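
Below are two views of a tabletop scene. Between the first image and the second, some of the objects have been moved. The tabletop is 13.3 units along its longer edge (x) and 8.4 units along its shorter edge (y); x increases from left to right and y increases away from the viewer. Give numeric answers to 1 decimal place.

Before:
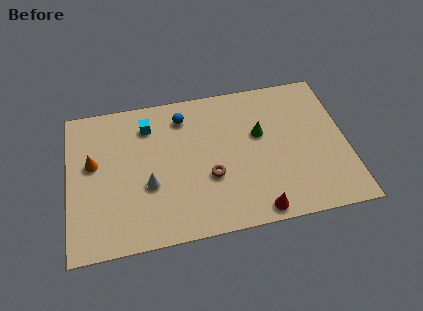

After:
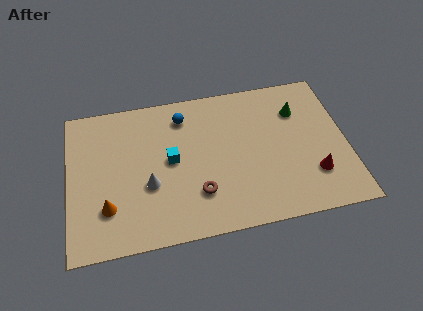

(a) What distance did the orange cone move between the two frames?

2.7

From (1.2, 4.9) to (1.8, 2.3), the orange cone covered √(0.6² + 2.6²) ≈ 2.7 units.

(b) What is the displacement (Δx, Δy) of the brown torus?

(-0.6, -0.8)

From the two frames, the brown torus sits at roughly (6.7, 3.1) before and (6.1, 2.3) after.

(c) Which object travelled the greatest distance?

the red cone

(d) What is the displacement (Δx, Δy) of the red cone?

(2.8, 1.5)

The red cone started near (8.8, 0.8) and ended near (11.6, 2.3).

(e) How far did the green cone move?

2.1

The green cone was near (9.2, 5.1) before and (11.1, 6.1) after, so it travelled √(1.9² + 1.0²) ≈ 2.1 units.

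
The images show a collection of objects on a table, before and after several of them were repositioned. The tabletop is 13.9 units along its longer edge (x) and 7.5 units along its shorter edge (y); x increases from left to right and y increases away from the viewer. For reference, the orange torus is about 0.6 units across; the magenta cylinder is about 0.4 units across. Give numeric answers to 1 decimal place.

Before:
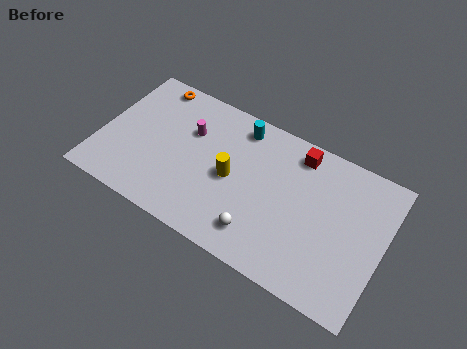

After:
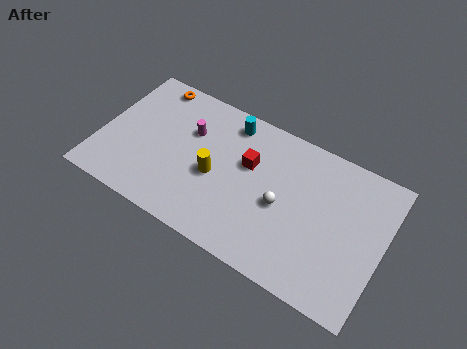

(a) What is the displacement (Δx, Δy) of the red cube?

(-2.2, -1.7)

The red cube started near (9.4, 6.4) and ended near (7.2, 4.7).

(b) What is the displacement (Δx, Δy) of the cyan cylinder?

(-0.5, 0.0)

The cyan cylinder started near (6.5, 6.4) and ended near (6.0, 6.4).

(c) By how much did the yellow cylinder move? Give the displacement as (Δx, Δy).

(-0.8, -0.3)

The yellow cylinder was at about (6.5, 3.6) and moved to about (5.7, 3.3).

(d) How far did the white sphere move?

2.1

The white sphere moved from about (8.2, 1.5) to (9.0, 3.4), a distance of √(0.8² + 1.9²) ≈ 2.1.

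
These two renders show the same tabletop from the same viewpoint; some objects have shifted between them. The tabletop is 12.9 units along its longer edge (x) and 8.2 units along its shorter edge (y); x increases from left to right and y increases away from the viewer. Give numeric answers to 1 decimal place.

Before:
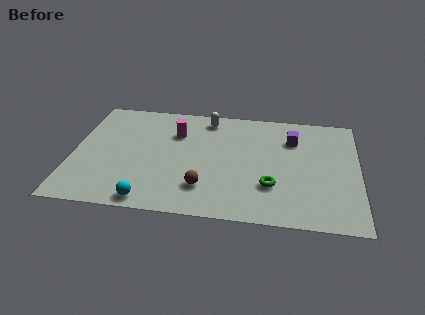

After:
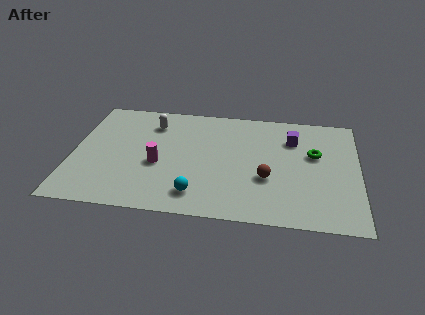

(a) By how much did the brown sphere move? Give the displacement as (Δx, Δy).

(2.8, 1.0)

The brown sphere started near (6.0, 2.0) and ended near (8.8, 3.0).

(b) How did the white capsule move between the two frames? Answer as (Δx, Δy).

(-2.5, -0.7)

From the two frames, the white capsule sits at roughly (6.0, 7.1) before and (3.5, 6.4) after.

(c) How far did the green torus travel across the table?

3.1

The green torus moved from about (9.0, 2.5) to (10.9, 5.0), a distance of √(1.9² + 2.5²) ≈ 3.1.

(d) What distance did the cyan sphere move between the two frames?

2.2

The cyan sphere was near (3.6, 0.8) before and (5.7, 1.5) after, so it travelled √(2.1² + 0.7²) ≈ 2.2 units.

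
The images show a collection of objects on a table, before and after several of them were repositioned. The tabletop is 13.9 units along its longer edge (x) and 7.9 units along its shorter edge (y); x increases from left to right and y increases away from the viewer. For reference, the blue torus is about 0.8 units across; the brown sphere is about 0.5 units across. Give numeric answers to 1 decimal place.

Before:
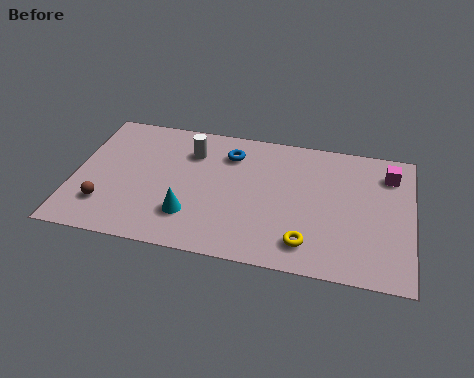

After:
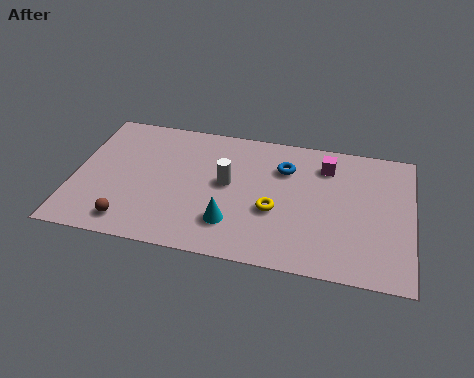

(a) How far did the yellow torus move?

2.1

From (9.7, 1.5) to (8.3, 3.1), the yellow torus covered √(1.4² + 1.6²) ≈ 2.1 units.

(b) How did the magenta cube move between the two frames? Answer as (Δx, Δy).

(-2.6, 0.0)

From the two frames, the magenta cube sits at roughly (12.9, 6.2) before and (10.3, 6.2) after.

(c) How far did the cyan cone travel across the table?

1.7

From (4.9, 2.1) to (6.6, 2.0), the cyan cone covered √(1.7² + 0.1²) ≈ 1.7 units.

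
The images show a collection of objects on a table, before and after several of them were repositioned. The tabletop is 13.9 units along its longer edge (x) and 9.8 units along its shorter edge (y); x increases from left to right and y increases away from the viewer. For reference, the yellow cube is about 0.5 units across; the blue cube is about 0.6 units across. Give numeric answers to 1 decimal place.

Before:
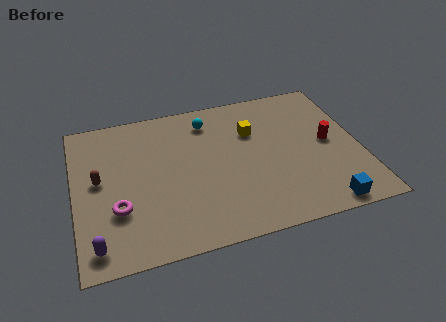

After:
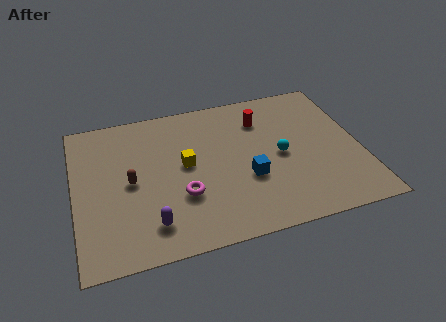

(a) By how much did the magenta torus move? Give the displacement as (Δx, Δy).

(3.1, 0.1)

The magenta torus was at about (2.0, 3.2) and moved to about (5.1, 3.3).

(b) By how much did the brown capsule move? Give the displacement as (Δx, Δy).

(1.5, -0.5)

The brown capsule started near (1.2, 5.3) and ended near (2.7, 4.8).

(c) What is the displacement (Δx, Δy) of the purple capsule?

(2.6, 0.6)

The purple capsule started near (0.9, 1.3) and ended near (3.5, 1.9).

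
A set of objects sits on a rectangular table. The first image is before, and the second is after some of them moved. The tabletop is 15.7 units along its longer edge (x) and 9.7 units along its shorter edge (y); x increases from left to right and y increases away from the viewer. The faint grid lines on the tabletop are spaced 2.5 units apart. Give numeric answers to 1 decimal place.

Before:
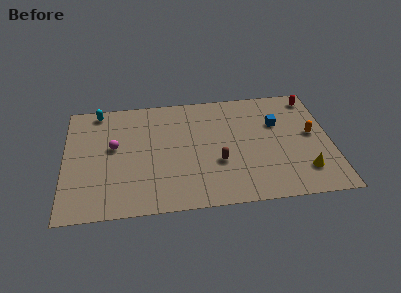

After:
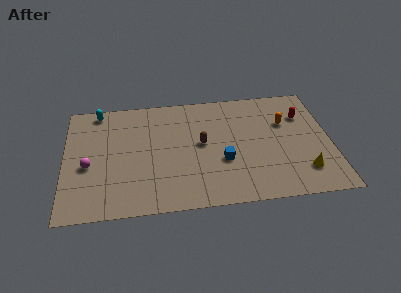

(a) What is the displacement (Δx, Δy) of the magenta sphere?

(-1.5, -1.4)

The magenta sphere was at about (2.9, 5.5) and moved to about (1.4, 4.1).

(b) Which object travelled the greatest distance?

the blue cube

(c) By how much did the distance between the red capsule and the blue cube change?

+2.9

The distance was about 3.0 in the first image and 5.9 in the second, so they moved 2.9 units further apart.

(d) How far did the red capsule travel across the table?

1.6

From (14.8, 8.4) to (14.2, 6.9), the red capsule covered √(0.6² + 1.5²) ≈ 1.6 units.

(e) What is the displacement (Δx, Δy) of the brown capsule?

(-0.9, 1.7)

The brown capsule was at about (9.0, 3.5) and moved to about (8.1, 5.2).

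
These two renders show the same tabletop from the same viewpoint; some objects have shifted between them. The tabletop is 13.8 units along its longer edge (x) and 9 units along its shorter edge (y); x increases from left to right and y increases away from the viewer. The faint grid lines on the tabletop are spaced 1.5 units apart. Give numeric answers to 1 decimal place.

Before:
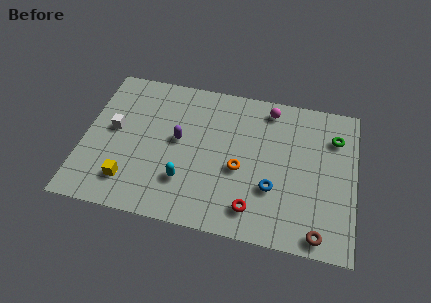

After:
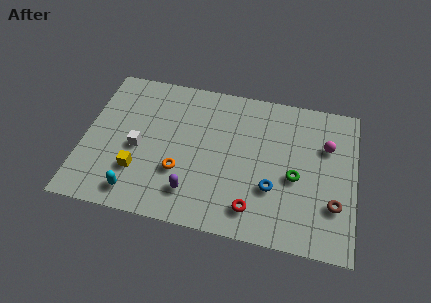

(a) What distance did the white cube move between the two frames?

1.6

The white cube moved from about (1.5, 4.9) to (2.8, 4.0), a distance of √(1.3² + 0.9²) ≈ 1.6.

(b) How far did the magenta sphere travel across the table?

3.4

The magenta sphere moved from about (9.3, 7.8) to (12.3, 6.1), a distance of √(3.0² + 1.7²) ≈ 3.4.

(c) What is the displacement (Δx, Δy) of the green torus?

(-1.9, -2.8)

The green torus started near (12.7, 6.7) and ended near (10.8, 3.9).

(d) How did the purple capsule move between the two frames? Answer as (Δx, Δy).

(0.9, -3.0)

The purple capsule was at about (4.8, 4.9) and moved to about (5.7, 1.9).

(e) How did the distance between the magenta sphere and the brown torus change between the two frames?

-4.0

They were about 7.4 units apart before and 3.4 after — 4.0 units closer together.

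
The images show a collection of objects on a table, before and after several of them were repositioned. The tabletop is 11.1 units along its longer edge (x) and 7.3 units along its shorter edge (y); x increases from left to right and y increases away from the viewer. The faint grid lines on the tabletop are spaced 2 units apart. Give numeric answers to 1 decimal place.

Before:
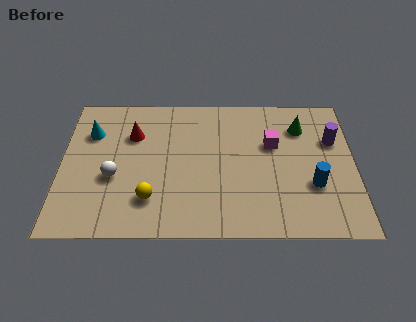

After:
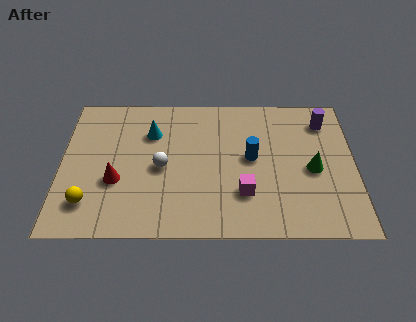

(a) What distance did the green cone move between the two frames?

2.2

The green cone was near (9.1, 5.5) before and (9.5, 3.3) after, so it travelled √(0.4² + 2.2²) ≈ 2.2 units.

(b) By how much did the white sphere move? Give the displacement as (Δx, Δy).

(1.8, 0.5)

From the two frames, the white sphere sits at roughly (2.0, 2.9) before and (3.8, 3.4) after.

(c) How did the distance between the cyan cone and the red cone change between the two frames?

+1.2

They were about 1.6 units apart before and 2.8 after — 1.2 units further apart.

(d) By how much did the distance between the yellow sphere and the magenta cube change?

+0.4

The distance was about 5.4 in the first image and 5.8 in the second, so they moved 0.4 units further apart.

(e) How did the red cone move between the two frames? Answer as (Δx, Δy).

(-0.6, -2.4)

From the two frames, the red cone sits at roughly (2.7, 5.1) before and (2.1, 2.7) after.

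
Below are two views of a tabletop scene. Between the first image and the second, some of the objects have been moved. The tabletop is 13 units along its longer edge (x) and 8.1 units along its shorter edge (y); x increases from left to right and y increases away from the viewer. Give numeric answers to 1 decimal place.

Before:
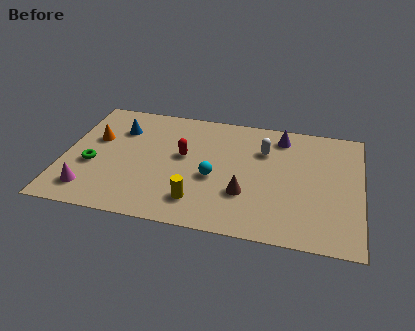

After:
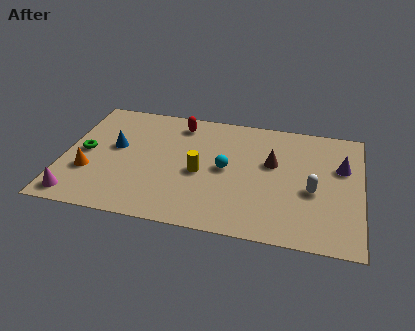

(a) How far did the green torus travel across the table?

0.9

The green torus moved from about (1.3, 3.2) to (0.9, 4.0), a distance of √(0.4² + 0.8²) ≈ 0.9.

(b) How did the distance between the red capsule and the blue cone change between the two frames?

+0.3

The distance was about 3.2 in the first image and 3.5 in the second, so they moved 0.3 units further apart.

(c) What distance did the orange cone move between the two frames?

2.3

The orange cone was near (1.3, 5.0) before and (1.2, 2.7) after, so it travelled √(0.1² + 2.3²) ≈ 2.3 units.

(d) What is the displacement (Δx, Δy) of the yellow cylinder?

(0.0, 1.9)

From the two frames, the yellow cylinder sits at roughly (6.0, 1.7) before and (6.0, 3.6) after.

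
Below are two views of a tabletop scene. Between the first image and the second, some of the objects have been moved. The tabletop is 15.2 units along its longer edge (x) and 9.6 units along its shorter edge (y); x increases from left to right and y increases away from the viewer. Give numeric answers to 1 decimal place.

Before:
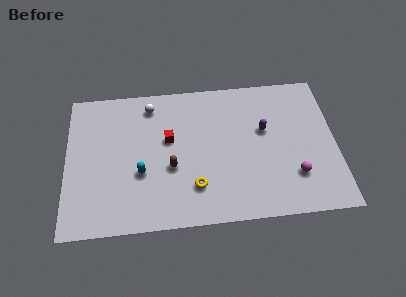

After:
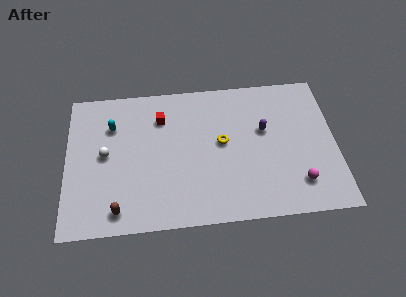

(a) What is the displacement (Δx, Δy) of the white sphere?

(-2.6, -3.1)

The white sphere was at about (4.8, 8.1) and moved to about (2.2, 5.0).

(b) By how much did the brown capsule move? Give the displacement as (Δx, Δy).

(-3.0, -2.5)

The brown capsule was at about (5.9, 3.8) and moved to about (2.9, 1.3).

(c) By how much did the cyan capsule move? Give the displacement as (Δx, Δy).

(-1.6, 3.3)

From the two frames, the cyan capsule sits at roughly (4.2, 3.6) before and (2.6, 6.9) after.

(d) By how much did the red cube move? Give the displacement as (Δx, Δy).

(-0.4, 1.5)

The red cube started near (5.8, 5.7) and ended near (5.4, 7.2).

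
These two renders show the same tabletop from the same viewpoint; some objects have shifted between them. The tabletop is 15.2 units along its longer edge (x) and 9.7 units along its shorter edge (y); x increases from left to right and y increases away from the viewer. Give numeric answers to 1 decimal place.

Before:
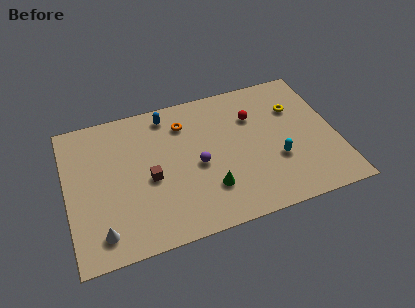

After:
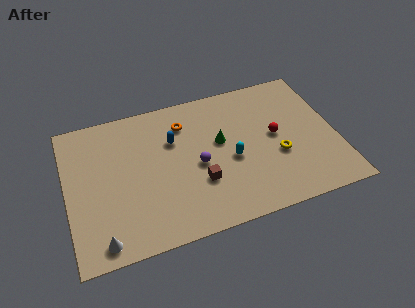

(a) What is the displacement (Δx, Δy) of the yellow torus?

(-1.3, -3.0)

From the two frames, the yellow torus sits at roughly (13.1, 6.7) before and (11.8, 3.7) after.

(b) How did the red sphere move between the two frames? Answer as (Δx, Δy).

(1.1, -1.7)

The red sphere was at about (10.7, 6.8) and moved to about (11.8, 5.1).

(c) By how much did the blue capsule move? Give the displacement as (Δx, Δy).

(0.2, -1.9)

The blue capsule started near (5.9, 8.4) and ended near (6.1, 6.5).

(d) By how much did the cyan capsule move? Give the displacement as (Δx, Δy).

(-2.5, 0.8)

From the two frames, the cyan capsule sits at roughly (11.7, 3.4) before and (9.2, 4.2) after.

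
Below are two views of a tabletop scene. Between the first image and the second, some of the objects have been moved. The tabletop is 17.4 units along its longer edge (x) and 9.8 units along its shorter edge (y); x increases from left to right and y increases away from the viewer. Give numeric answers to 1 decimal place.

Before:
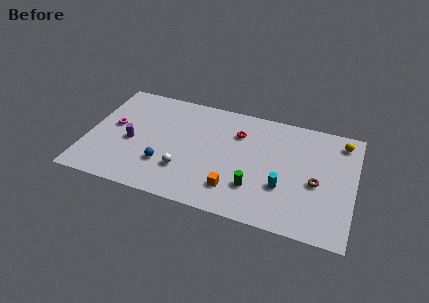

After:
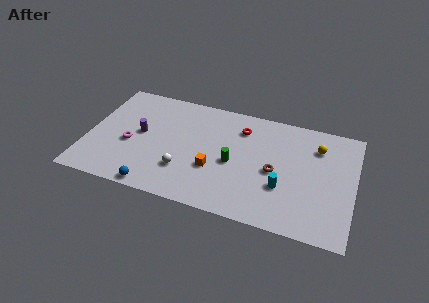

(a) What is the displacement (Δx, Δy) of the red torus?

(0.2, 0.5)

The red torus started near (9.7, 7.1) and ended near (9.9, 7.6).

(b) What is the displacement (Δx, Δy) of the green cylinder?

(-1.5, 1.7)

From the two frames, the green cylinder sits at roughly (11.1, 2.7) before and (9.6, 4.4) after.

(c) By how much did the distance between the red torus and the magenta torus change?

-0.4

They were about 8.3 units apart before and 7.9 after — 0.4 units closer together.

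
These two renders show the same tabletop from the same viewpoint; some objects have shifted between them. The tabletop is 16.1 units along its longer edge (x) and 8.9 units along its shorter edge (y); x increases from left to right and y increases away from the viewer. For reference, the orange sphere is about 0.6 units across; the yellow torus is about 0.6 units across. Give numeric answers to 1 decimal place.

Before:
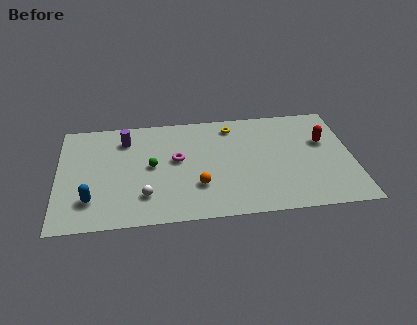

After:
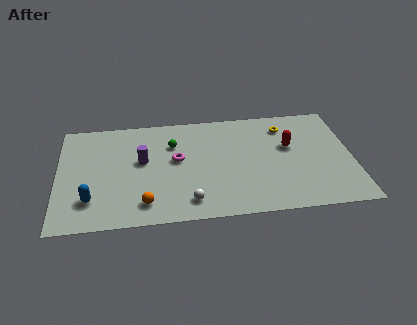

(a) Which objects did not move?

the magenta torus and the blue capsule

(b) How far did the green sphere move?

2.1

The green sphere moved from about (5.1, 4.6) to (6.3, 6.3), a distance of √(1.2² + 1.7²) ≈ 2.1.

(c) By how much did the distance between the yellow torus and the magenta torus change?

+2.4

The distance was about 4.0 in the first image and 6.4 in the second, so they moved 2.4 units further apart.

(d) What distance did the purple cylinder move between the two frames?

2.1

The purple cylinder moved from about (3.7, 7.0) to (4.6, 5.1), a distance of √(0.9² + 1.9²) ≈ 2.1.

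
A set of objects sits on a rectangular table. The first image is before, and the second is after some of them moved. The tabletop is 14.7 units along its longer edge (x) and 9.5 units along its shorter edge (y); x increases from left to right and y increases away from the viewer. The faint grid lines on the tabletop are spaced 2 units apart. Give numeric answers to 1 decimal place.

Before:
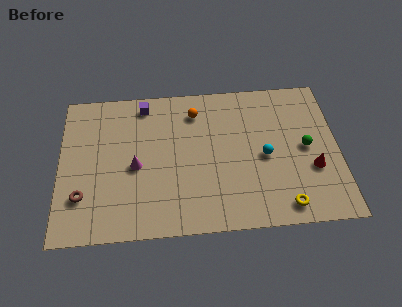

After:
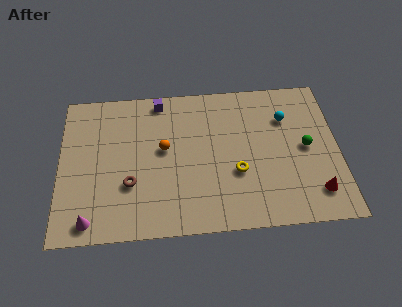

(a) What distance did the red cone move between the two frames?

1.5

The red cone moved from about (13.3, 3.4) to (13.4, 1.9), a distance of √(0.1² + 1.5²) ≈ 1.5.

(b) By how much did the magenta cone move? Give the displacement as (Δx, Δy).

(-2.4, -3.2)

The magenta cone started near (4.0, 4.3) and ended near (1.6, 1.1).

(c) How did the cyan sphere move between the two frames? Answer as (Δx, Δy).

(1.2, 2.4)

The cyan sphere was at about (10.8, 4.4) and moved to about (12.0, 6.8).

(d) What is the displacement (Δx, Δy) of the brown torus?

(2.5, 0.6)

The brown torus was at about (1.2, 2.6) and moved to about (3.7, 3.2).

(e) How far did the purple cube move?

0.8

The purple cube was near (4.5, 8.3) before and (5.3, 8.5) after, so it travelled √(0.8² + 0.2²) ≈ 0.8 units.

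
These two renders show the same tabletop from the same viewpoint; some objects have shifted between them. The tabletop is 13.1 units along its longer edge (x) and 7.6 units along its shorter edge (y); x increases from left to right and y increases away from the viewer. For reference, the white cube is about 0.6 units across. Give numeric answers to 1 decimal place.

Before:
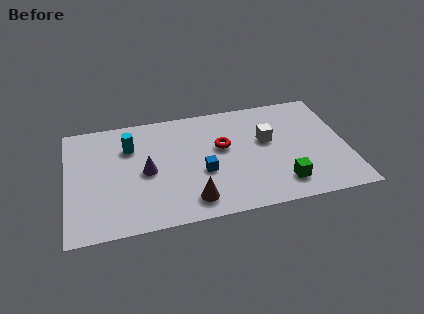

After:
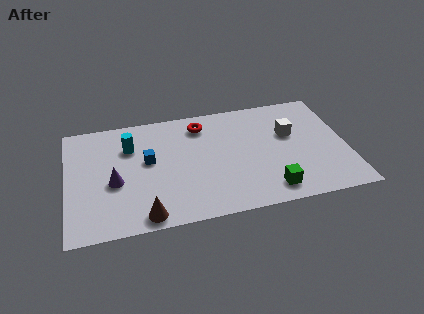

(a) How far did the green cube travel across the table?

0.7

From (9.9, 1.5) to (9.3, 1.2), the green cube covered √(0.6² + 0.3²) ≈ 0.7 units.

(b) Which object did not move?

the cyan cylinder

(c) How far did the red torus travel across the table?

1.9

The red torus was near (7.3, 4.5) before and (6.4, 6.2) after, so it travelled √(0.9² + 1.7²) ≈ 1.9 units.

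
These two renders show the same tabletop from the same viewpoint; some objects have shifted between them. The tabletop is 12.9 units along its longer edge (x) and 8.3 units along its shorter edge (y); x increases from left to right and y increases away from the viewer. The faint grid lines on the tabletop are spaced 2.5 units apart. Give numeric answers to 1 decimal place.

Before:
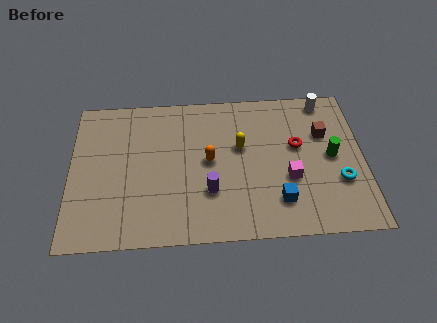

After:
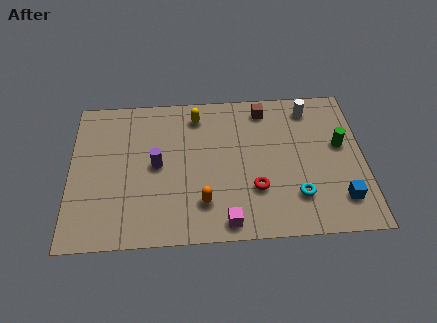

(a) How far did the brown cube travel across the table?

3.1

The brown cube moved from about (11.2, 5.5) to (8.6, 7.1), a distance of √(2.6² + 1.6²) ≈ 3.1.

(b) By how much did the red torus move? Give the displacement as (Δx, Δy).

(-1.9, -2.3)

From the two frames, the red torus sits at roughly (10.0, 4.9) before and (8.1, 2.6) after.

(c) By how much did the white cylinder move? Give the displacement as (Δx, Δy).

(-0.7, -0.4)

From the two frames, the white cylinder sits at roughly (11.3, 7.4) before and (10.6, 7.0) after.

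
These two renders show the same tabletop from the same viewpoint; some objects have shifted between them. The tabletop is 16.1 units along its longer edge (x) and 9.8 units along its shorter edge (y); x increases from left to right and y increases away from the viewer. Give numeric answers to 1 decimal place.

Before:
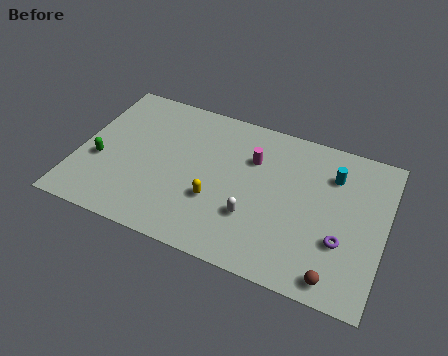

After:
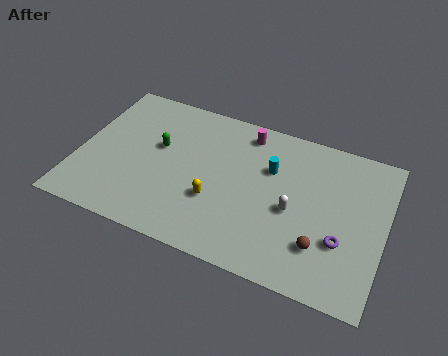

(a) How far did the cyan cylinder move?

3.3

The cyan cylinder moved from about (13.2, 7.3) to (10.0, 6.5), a distance of √(3.2² + 0.8²) ≈ 3.3.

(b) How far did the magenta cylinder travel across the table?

1.7

The magenta cylinder moved from about (9.0, 6.8) to (8.5, 8.4), a distance of √(0.5² + 1.6²) ≈ 1.7.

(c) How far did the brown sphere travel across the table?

1.7

From (13.9, 1.1) to (13.0, 2.6), the brown sphere covered √(0.9² + 1.5²) ≈ 1.7 units.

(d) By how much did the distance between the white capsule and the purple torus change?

-1.8

They were about 4.6 units apart before and 2.8 after — 1.8 units closer together.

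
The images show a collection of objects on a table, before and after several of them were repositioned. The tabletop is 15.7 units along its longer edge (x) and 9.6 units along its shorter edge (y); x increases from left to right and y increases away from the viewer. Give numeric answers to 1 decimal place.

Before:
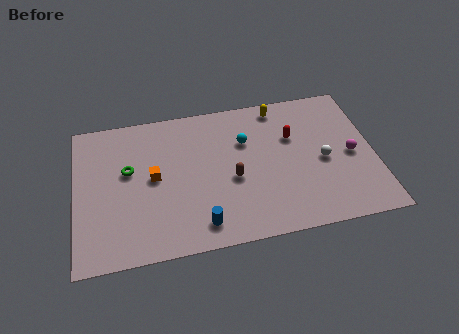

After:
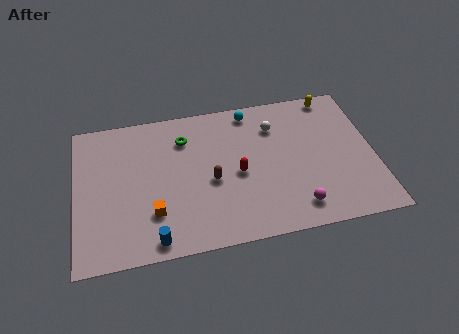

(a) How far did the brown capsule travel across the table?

1.1

The brown capsule was near (8.2, 4.1) before and (7.1, 4.2) after, so it travelled √(1.1² + 0.1²) ≈ 1.1 units.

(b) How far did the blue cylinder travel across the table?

2.5

The blue cylinder moved from about (6.4, 1.5) to (4.0, 1.0), a distance of √(2.4² + 0.5²) ≈ 2.5.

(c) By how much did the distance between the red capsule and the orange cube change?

-2.7

They were about 7.5 units apart before and 4.8 after — 2.7 units closer together.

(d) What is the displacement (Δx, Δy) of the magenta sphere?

(-3.1, -2.9)

The magenta sphere started near (14.5, 4.5) and ended near (11.4, 1.6).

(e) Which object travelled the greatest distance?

the magenta sphere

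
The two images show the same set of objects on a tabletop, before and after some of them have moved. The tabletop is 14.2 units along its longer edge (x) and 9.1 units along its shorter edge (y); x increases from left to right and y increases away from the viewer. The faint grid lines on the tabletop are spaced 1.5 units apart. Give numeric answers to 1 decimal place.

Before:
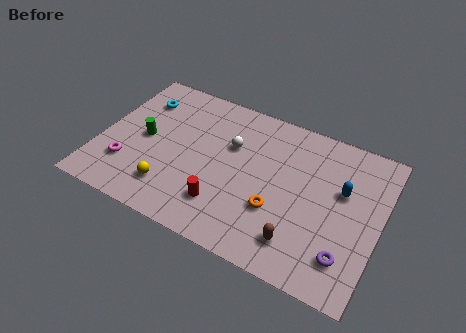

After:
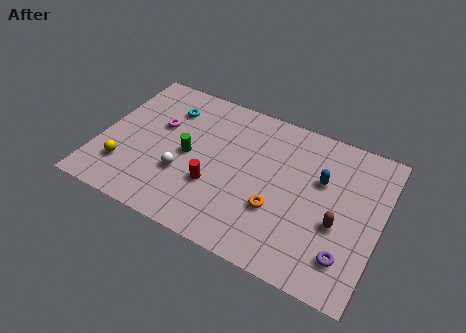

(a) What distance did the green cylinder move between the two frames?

2.3

The green cylinder was near (2.2, 4.5) before and (4.5, 4.4) after, so it travelled √(2.3² + 0.1²) ≈ 2.3 units.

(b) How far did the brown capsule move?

2.5

The brown capsule was near (10.5, 1.8) before and (12.2, 3.6) after, so it travelled √(1.7² + 1.8²) ≈ 2.5 units.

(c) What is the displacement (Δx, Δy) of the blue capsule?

(-1.1, 0.2)

The blue capsule started near (12.2, 5.6) and ended near (11.1, 5.8).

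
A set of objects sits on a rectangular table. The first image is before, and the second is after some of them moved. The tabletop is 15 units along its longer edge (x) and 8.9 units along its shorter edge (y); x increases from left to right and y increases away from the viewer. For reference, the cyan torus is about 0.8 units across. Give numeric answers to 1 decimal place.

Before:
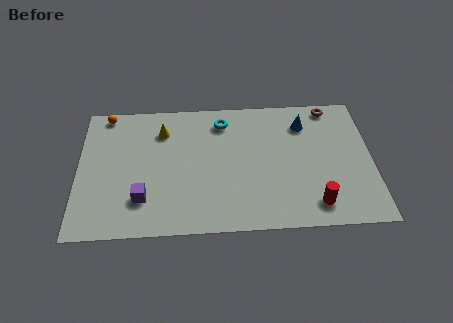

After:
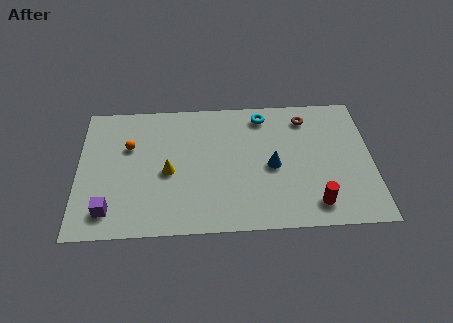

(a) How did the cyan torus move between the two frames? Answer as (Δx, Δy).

(2.1, 0.3)

The cyan torus started near (7.4, 7.3) and ended near (9.5, 7.6).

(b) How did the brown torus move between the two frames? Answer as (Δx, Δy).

(-1.3, -0.7)

From the two frames, the brown torus sits at roughly (13.0, 8.0) before and (11.7, 7.3) after.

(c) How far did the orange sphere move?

2.6

From (1.4, 8.1) to (2.6, 5.8), the orange sphere covered √(1.2² + 2.3²) ≈ 2.6 units.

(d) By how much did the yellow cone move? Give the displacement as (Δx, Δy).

(0.3, -2.8)

The yellow cone was at about (4.3, 6.8) and moved to about (4.6, 4.0).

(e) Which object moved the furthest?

the blue cone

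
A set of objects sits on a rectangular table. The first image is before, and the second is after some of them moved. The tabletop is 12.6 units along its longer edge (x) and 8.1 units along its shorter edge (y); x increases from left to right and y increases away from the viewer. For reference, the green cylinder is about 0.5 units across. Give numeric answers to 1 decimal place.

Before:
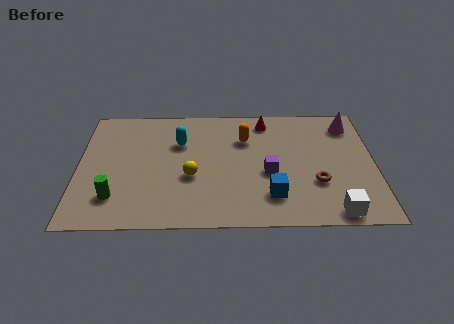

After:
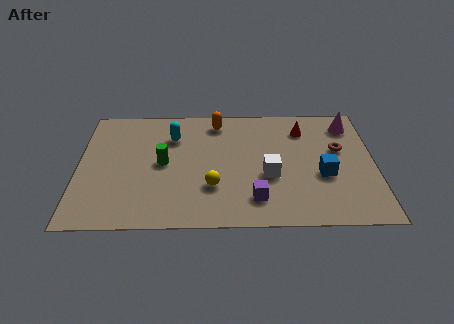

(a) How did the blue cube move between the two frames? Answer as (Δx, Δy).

(2.2, 1.3)

From the two frames, the blue cube sits at roughly (8.2, 1.9) before and (10.4, 3.2) after.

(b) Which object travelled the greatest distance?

the white cube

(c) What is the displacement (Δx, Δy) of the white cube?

(-2.7, 2.4)

The white cube started near (10.8, 0.8) and ended near (8.1, 3.2).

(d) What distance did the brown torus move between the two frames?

2.4

The brown torus was near (10.1, 2.7) before and (11.1, 4.9) after, so it travelled √(1.0² + 2.2²) ≈ 2.4 units.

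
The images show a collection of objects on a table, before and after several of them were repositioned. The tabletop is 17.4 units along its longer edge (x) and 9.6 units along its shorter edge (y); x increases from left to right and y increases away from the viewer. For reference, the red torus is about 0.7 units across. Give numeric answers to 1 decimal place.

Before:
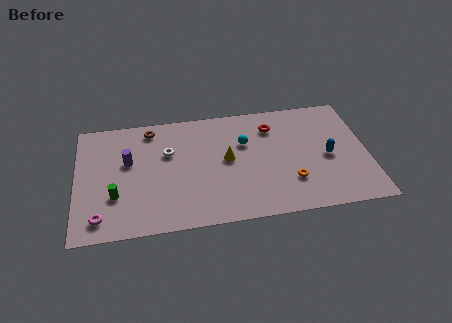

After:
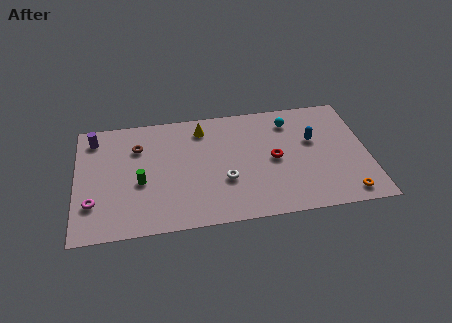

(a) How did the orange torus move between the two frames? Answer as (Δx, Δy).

(3.2, -1.5)

From the two frames, the orange torus sits at roughly (12.7, 2.7) before and (15.9, 1.2) after.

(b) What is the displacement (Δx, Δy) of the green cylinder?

(1.5, 0.9)

From the two frames, the green cylinder sits at roughly (2.3, 3.1) before and (3.8, 4.0) after.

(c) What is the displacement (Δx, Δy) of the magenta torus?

(-0.4, 1.2)

The magenta torus started near (1.4, 1.5) and ended near (1.0, 2.7).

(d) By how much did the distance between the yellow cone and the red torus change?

+1.7

Before: roughly 3.6 units apart; after: 5.3. That's 1.7 units further apart.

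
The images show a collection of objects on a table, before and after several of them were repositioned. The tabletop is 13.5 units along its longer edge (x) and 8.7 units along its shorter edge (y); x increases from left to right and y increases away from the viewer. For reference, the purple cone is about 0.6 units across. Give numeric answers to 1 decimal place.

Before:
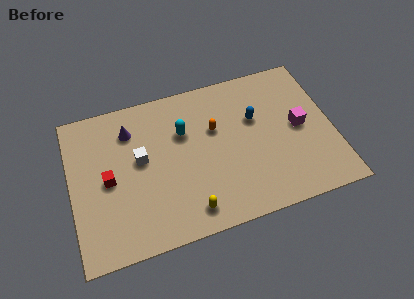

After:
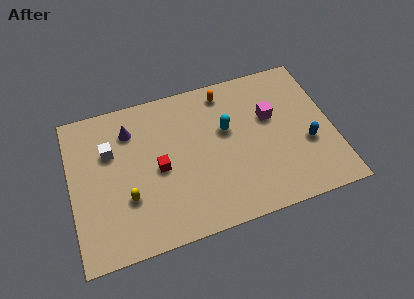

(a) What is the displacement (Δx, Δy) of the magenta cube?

(-1.4, 1.0)

The magenta cube was at about (11.8, 4.4) and moved to about (10.4, 5.4).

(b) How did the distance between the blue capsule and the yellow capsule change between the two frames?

+3.6

Before: roughly 5.7 units apart; after: 9.3. That's 3.6 units further apart.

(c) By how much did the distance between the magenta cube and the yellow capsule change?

+1.2

They were about 6.8 units apart before and 8.0 after — 1.2 units further apart.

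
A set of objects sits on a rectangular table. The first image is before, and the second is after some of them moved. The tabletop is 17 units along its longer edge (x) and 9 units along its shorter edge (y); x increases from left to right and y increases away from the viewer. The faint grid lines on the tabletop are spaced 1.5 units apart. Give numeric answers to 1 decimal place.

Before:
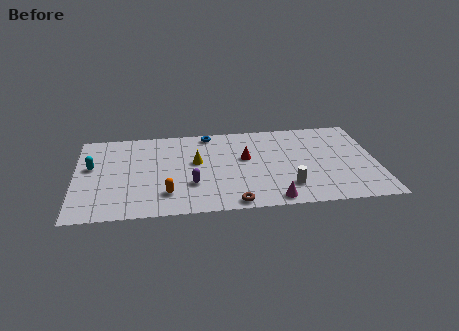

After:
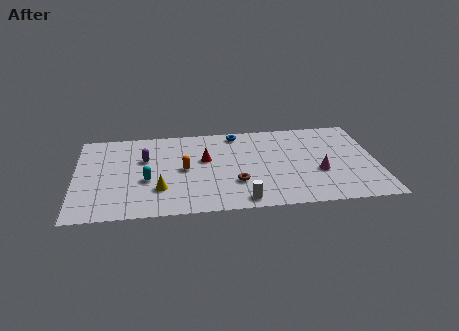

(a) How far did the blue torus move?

1.6

From (7.6, 8.1) to (9.2, 8.0), the blue torus covered √(1.6² + 0.1²) ≈ 1.6 units.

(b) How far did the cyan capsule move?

3.5

The cyan capsule was near (0.9, 5.3) before and (4.0, 3.6) after, so it travelled √(3.1² + 1.7²) ≈ 3.5 units.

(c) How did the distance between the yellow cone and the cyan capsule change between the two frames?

-4.7

They were about 5.9 units apart before and 1.2 after — 4.7 units closer together.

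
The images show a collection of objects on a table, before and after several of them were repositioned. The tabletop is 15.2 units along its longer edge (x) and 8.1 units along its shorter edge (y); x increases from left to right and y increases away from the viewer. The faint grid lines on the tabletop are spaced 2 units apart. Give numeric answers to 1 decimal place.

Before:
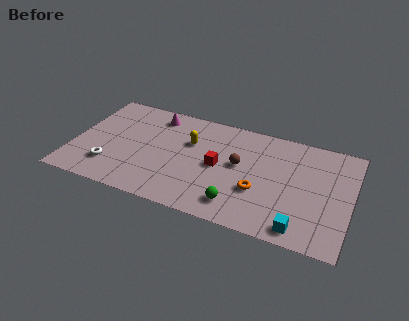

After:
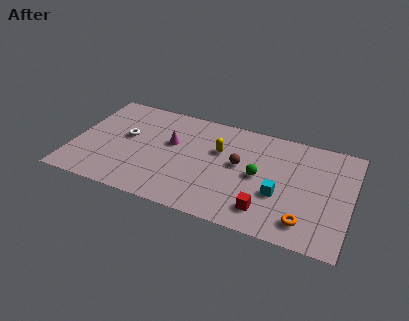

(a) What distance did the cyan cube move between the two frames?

2.4

The cyan cube was near (12.7, 1.0) before and (11.4, 3.0) after, so it travelled √(1.3² + 2.0²) ≈ 2.4 units.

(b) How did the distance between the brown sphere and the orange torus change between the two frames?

+2.8

They were about 2.0 units apart before and 4.8 after — 2.8 units further apart.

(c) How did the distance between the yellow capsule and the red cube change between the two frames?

+2.5

They were about 2.1 units apart before and 4.6 after — 2.5 units further apart.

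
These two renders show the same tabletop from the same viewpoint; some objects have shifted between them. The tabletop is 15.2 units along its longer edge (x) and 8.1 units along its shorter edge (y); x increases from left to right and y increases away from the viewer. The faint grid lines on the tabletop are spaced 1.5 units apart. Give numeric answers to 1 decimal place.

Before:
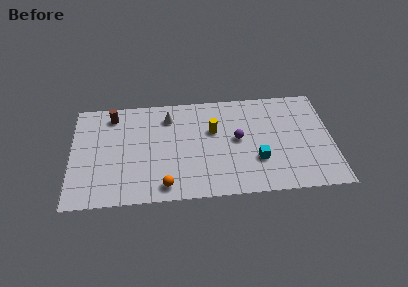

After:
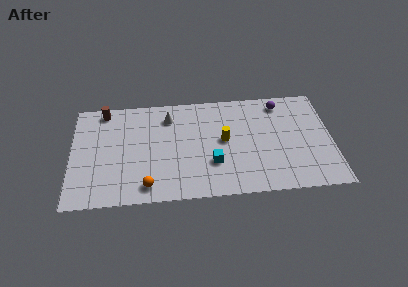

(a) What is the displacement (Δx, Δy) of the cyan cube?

(-2.6, 0.0)

The cyan cube was at about (10.8, 2.6) and moved to about (8.2, 2.6).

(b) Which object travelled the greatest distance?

the purple sphere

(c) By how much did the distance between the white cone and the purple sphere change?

+2.1

Before: roughly 4.5 units apart; after: 6.6. That's 2.1 units further apart.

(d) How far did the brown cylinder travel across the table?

0.6

From (2.4, 6.8) to (1.9, 7.2), the brown cylinder covered √(0.5² + 0.4²) ≈ 0.6 units.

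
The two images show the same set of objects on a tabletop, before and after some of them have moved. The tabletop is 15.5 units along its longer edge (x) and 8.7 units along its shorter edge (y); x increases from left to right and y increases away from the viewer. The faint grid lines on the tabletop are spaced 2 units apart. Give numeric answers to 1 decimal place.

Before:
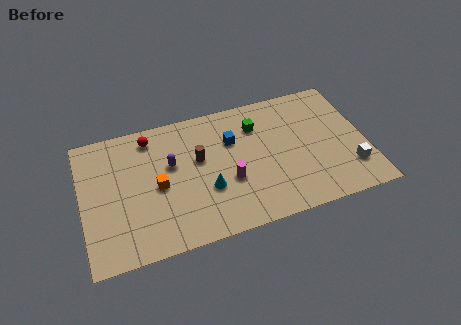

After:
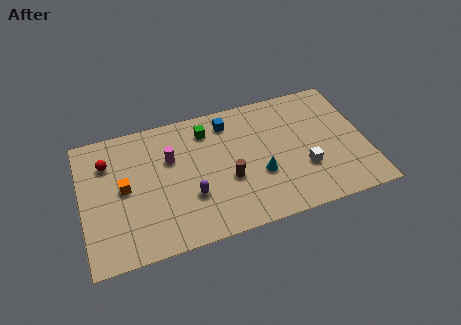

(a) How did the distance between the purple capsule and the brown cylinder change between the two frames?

+0.7

Before: roughly 1.5 units apart; after: 2.2. That's 0.7 units further apart.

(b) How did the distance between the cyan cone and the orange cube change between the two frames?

+4.6

Before: roughly 2.8 units apart; after: 7.4. That's 4.6 units further apart.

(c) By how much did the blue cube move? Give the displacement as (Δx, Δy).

(-0.1, 1.3)

From the two frames, the blue cube sits at roughly (8.3, 5.9) before and (8.2, 7.2) after.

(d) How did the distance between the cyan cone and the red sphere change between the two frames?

+3.6

The distance was about 5.1 in the first image and 8.7 in the second, so they moved 3.6 units further apart.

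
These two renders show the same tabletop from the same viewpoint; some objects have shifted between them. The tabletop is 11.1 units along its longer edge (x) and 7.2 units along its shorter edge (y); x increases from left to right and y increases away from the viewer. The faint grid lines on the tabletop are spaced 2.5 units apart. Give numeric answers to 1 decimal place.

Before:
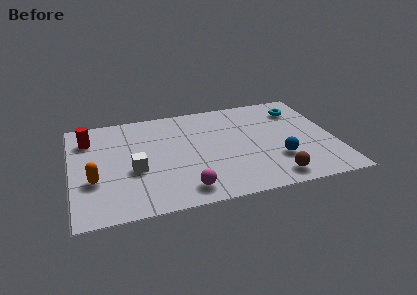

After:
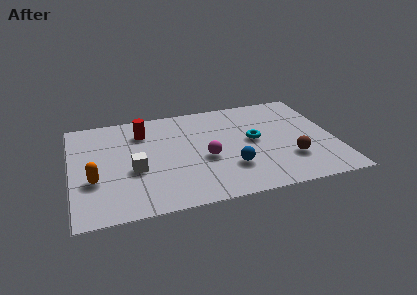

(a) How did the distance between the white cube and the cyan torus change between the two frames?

-2.5

They were about 7.7 units apart before and 5.2 after — 2.5 units closer together.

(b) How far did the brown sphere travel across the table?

1.4

From (8.3, 1.0) to (9.1, 2.1), the brown sphere covered √(0.8² + 1.1²) ≈ 1.4 units.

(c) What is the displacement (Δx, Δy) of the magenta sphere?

(1.0, 1.9)

The magenta sphere started near (4.6, 1.1) and ended near (5.6, 3.0).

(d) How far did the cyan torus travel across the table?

2.8

The cyan torus moved from about (9.8, 5.6) to (7.7, 3.8), a distance of √(2.1² + 1.8²) ≈ 2.8.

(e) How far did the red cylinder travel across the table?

2.3

From (0.8, 5.5) to (3.1, 5.5), the red cylinder covered √(2.3² + 0.0²) ≈ 2.3 units.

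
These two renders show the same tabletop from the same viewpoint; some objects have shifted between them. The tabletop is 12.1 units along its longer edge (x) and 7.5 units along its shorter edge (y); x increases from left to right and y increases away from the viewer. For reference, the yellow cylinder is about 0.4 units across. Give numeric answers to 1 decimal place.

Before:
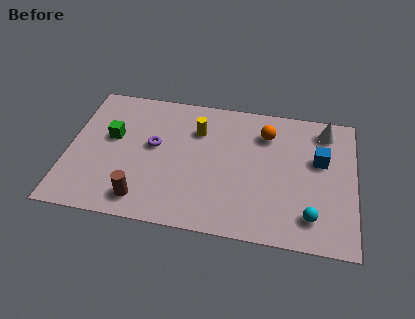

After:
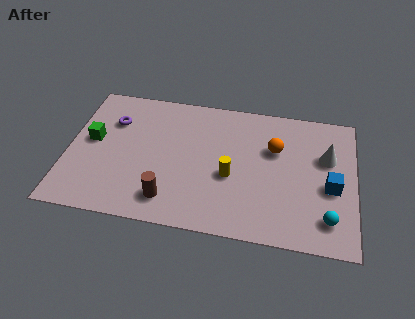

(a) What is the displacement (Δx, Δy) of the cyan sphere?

(0.7, 0.0)

The cyan sphere started near (10.3, 1.5) and ended near (11.0, 1.5).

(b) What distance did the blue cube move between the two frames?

1.5

The blue cube moved from about (10.6, 4.6) to (11.1, 3.2), a distance of √(0.5² + 1.4²) ≈ 1.5.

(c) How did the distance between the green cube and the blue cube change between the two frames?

+1.3

They were about 8.8 units apart before and 10.1 after — 1.3 units further apart.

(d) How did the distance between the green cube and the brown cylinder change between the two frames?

+0.8

They were about 3.5 units apart before and 4.3 after — 0.8 units further apart.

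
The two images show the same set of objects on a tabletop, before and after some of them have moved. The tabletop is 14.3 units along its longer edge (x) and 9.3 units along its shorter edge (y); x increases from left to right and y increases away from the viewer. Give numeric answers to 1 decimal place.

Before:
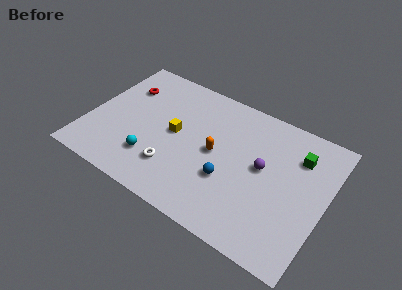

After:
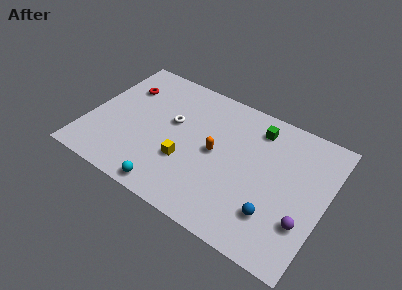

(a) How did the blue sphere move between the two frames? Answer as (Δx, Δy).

(2.9, -0.9)

From the two frames, the blue sphere sits at roughly (8.7, 3.3) before and (11.6, 2.4) after.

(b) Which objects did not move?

the orange capsule and the red torus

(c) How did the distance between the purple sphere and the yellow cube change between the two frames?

+1.9

They were about 5.3 units apart before and 7.2 after — 1.9 units further apart.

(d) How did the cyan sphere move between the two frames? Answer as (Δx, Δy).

(1.3, -1.5)

The cyan sphere was at about (4.2, 2.4) and moved to about (5.5, 0.9).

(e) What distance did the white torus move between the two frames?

3.2

The white torus was near (5.5, 2.4) before and (4.9, 5.5) after, so it travelled √(0.6² + 3.1²) ≈ 3.2 units.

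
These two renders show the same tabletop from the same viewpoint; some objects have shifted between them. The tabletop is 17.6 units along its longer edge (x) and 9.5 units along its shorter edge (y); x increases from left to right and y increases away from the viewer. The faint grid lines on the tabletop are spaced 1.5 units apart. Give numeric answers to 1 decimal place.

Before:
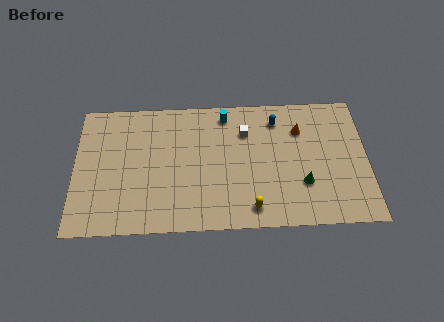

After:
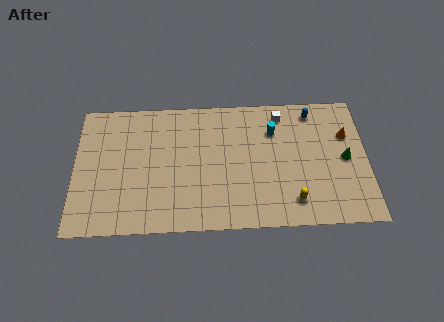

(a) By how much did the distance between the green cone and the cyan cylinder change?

-2.1

Before: roughly 6.9 units apart; after: 4.8. That's 2.1 units closer together.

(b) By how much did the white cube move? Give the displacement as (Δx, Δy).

(2.2, 1.2)

From the two frames, the white cube sits at roughly (10.3, 6.9) before and (12.5, 8.1) after.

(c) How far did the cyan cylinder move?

3.2

The cyan cylinder moved from about (9.1, 8.2) to (12.0, 6.9), a distance of √(2.9² + 1.3²) ≈ 3.2.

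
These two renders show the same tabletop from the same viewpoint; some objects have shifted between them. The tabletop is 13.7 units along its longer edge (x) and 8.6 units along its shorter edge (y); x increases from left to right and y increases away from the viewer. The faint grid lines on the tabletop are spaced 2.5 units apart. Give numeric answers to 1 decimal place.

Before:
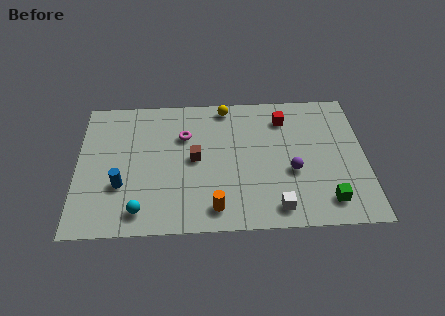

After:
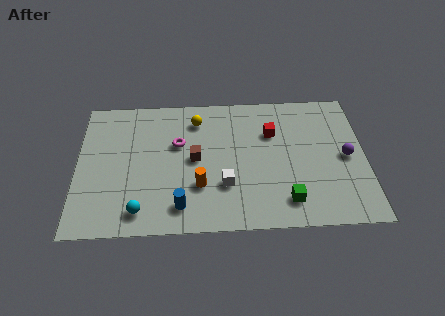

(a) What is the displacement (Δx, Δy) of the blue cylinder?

(2.8, -1.4)

The blue cylinder started near (2.1, 2.9) and ended near (4.9, 1.5).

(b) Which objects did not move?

the cyan sphere and the brown cube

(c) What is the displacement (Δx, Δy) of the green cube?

(-1.9, 0.1)

The green cube was at about (11.8, 1.5) and moved to about (9.9, 1.6).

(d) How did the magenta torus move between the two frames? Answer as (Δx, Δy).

(-0.3, -0.5)

The magenta torus started near (5.1, 5.9) and ended near (4.8, 5.4).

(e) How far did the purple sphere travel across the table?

2.7

The purple sphere moved from about (10.2, 3.4) to (12.8, 4.2), a distance of √(2.6² + 0.8²) ≈ 2.7.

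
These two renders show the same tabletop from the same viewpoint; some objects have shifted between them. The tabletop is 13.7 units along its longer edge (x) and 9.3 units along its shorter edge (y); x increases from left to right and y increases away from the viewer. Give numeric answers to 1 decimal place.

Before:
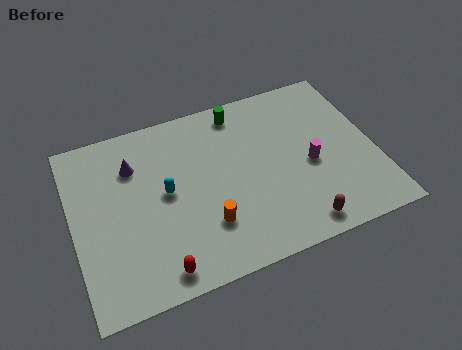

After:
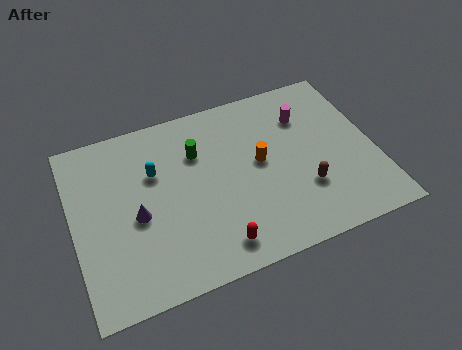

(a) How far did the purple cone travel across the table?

2.7

The purple cone moved from about (2.9, 6.8) to (2.8, 4.1), a distance of √(0.1² + 2.7²) ≈ 2.7.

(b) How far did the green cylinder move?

2.6

The green cylinder was near (7.9, 8.1) before and (5.8, 6.5) after, so it travelled √(2.1² + 1.6²) ≈ 2.6 units.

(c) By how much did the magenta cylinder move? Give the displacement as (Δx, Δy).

(0.1, 2.7)

From the two frames, the magenta cylinder sits at roughly (10.7, 4.1) before and (10.8, 6.8) after.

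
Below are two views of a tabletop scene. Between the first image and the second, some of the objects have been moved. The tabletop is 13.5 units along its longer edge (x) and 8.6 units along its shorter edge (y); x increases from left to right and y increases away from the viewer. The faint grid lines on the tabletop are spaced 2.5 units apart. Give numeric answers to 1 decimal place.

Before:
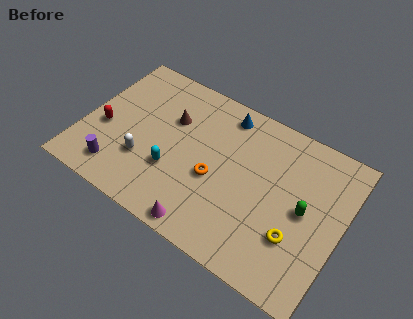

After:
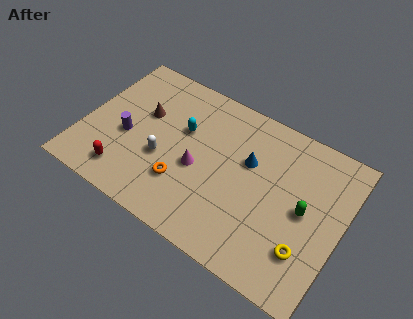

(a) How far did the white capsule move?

1.1

The white capsule moved from about (3.4, 2.7) to (4.3, 3.3), a distance of √(0.9² + 0.6²) ≈ 1.1.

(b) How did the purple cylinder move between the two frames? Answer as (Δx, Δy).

(0.1, 2.1)

The purple cylinder started near (2.2, 1.5) and ended near (2.3, 3.6).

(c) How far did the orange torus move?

1.9

From (7.0, 3.6) to (5.5, 2.5), the orange torus covered √(1.5² + 1.1²) ≈ 1.9 units.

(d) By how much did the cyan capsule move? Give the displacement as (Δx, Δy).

(0.1, 2.5)

The cyan capsule was at about (4.9, 2.9) and moved to about (5.0, 5.4).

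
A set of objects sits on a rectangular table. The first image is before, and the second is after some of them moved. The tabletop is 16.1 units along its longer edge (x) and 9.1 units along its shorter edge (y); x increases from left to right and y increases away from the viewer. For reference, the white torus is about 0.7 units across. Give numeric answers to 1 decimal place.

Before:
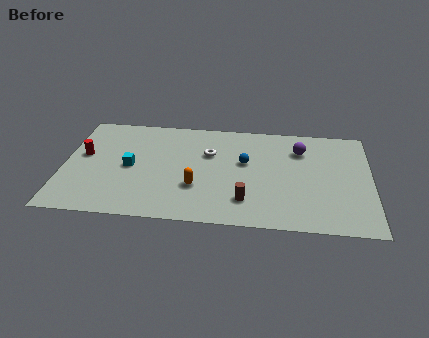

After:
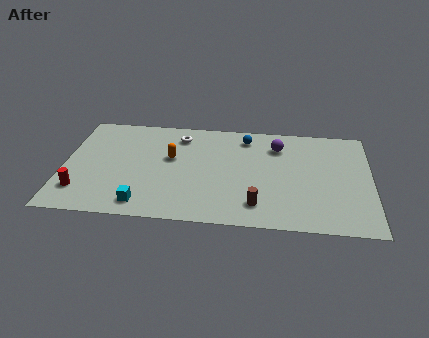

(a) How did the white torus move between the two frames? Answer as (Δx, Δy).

(-1.6, 1.4)

From the two frames, the white torus sits at roughly (7.6, 6.0) before and (6.0, 7.4) after.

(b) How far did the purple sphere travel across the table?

1.2

The purple sphere moved from about (12.4, 6.8) to (11.2, 7.0), a distance of √(1.2² + 0.2²) ≈ 1.2.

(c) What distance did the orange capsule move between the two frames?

2.8

The orange capsule moved from about (7.0, 3.0) to (5.6, 5.4), a distance of √(1.4² + 2.4²) ≈ 2.8.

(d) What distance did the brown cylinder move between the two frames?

0.7

The brown cylinder was near (9.6, 2.1) before and (10.2, 1.8) after, so it travelled √(0.6² + 0.3²) ≈ 0.7 units.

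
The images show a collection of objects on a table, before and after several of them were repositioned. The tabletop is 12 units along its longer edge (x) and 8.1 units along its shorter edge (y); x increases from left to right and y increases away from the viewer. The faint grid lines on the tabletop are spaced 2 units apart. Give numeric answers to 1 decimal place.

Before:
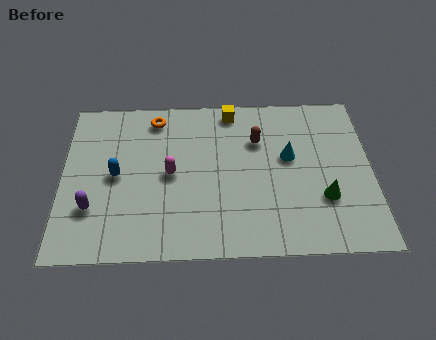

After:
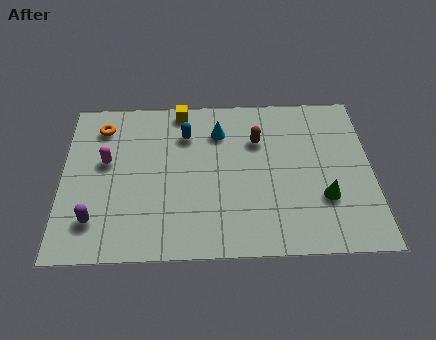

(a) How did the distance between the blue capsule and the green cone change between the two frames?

-1.8

Before: roughly 8.1 units apart; after: 6.3. That's 1.8 units closer together.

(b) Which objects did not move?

the green cone and the brown capsule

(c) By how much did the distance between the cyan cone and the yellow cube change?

-1.4

The distance was about 3.3 in the first image and 1.9 in the second, so they moved 1.4 units closer together.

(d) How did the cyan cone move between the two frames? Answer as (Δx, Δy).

(-2.7, 1.4)

The cyan cone was at about (8.8, 4.7) and moved to about (6.1, 6.1).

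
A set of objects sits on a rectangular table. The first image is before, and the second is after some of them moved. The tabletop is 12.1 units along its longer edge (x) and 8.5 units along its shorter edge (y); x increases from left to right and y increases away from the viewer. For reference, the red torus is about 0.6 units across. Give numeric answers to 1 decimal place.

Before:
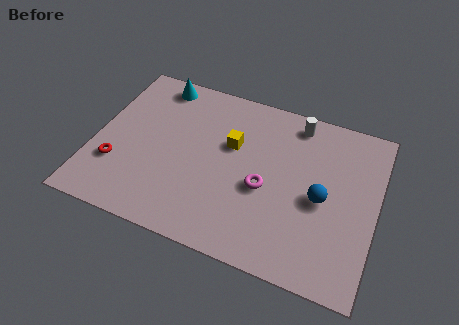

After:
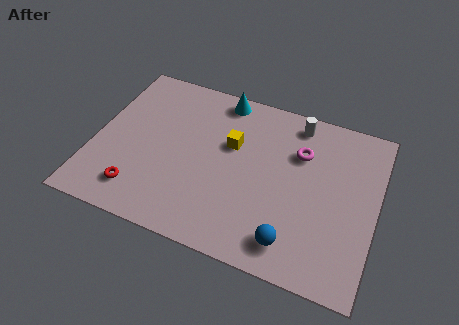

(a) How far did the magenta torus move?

2.6

The magenta torus was near (7.4, 3.6) before and (8.7, 5.9) after, so it travelled √(1.3² + 2.3²) ≈ 2.6 units.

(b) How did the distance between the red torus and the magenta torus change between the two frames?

+1.4

The distance was about 6.4 in the first image and 7.8 in the second, so they moved 1.4 units further apart.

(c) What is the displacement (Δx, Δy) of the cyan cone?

(2.8, 0.1)

The cyan cone was at about (2.3, 7.5) and moved to about (5.1, 7.6).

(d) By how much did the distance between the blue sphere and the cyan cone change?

-1.1

Before: roughly 8.3 units apart; after: 7.2. That's 1.1 units closer together.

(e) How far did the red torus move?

1.5

The red torus moved from about (1.1, 2.6) to (2.2, 1.6), a distance of √(1.1² + 1.0²) ≈ 1.5.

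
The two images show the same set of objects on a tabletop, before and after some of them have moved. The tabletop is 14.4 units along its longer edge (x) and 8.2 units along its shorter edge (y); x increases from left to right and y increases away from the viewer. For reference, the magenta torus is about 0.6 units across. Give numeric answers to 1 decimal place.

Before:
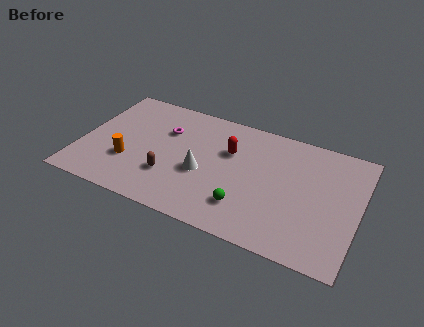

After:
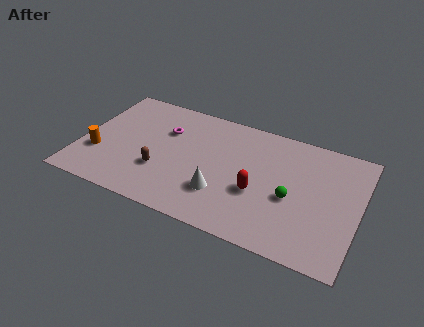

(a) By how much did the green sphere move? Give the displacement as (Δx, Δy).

(2.2, 1.5)

The green sphere was at about (8.8, 2.0) and moved to about (11.0, 3.5).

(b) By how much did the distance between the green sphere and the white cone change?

+0.9

The distance was about 2.8 in the first image and 3.7 in the second, so they moved 0.9 units further apart.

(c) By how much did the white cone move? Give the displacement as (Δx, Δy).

(1.1, -1.0)

From the two frames, the white cone sits at roughly (6.4, 3.4) before and (7.5, 2.4) after.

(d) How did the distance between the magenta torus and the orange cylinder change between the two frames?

+1.0

The distance was about 3.3 in the first image and 4.3 in the second, so they moved 1.0 units further apart.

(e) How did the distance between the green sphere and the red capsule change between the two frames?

-1.9

Before: roughly 3.6 units apart; after: 1.7. That's 1.9 units closer together.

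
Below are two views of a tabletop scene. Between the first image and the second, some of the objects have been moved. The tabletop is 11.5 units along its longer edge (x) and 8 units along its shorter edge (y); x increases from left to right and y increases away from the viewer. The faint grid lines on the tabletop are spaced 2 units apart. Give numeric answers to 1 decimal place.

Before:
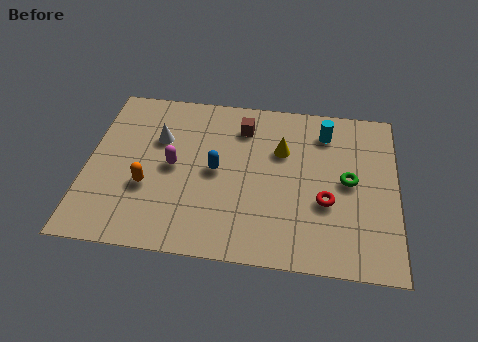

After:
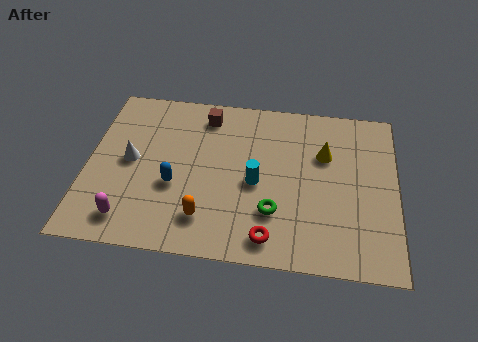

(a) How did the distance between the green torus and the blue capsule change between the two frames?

-1.1

Before: roughly 4.9 units apart; after: 3.8. That's 1.1 units closer together.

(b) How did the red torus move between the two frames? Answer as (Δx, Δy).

(-2.0, -1.9)

From the two frames, the red torus sits at roughly (8.9, 3.0) before and (6.9, 1.1) after.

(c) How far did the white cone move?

1.6

The white cone moved from about (2.6, 5.3) to (1.6, 4.1), a distance of √(1.0² + 1.2²) ≈ 1.6.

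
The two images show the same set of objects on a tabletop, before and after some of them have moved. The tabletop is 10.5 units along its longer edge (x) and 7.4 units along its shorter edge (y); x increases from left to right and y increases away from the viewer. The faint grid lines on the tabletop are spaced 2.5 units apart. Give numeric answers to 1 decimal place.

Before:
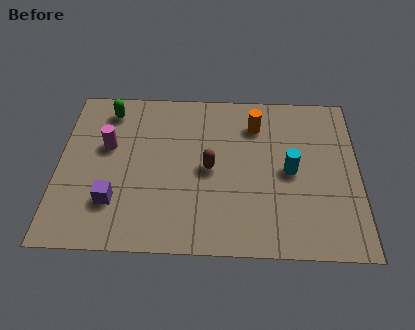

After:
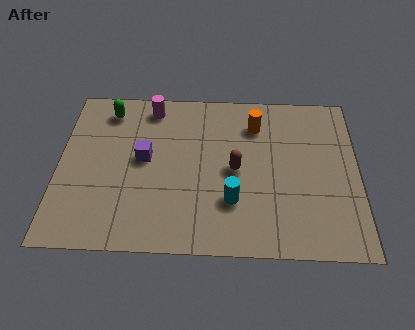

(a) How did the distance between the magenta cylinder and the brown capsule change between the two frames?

+0.4

The distance was about 3.7 in the first image and 4.1 in the second, so they moved 0.4 units further apart.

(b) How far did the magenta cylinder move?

2.4

The magenta cylinder moved from about (1.7, 4.5) to (3.2, 6.4), a distance of √(1.5² + 1.9²) ≈ 2.4.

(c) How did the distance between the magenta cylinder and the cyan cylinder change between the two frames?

-1.4

The distance was about 6.5 in the first image and 5.1 in the second, so they moved 1.4 units closer together.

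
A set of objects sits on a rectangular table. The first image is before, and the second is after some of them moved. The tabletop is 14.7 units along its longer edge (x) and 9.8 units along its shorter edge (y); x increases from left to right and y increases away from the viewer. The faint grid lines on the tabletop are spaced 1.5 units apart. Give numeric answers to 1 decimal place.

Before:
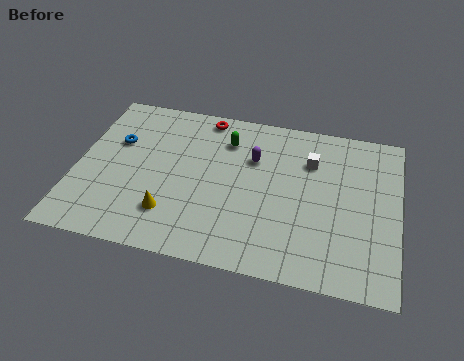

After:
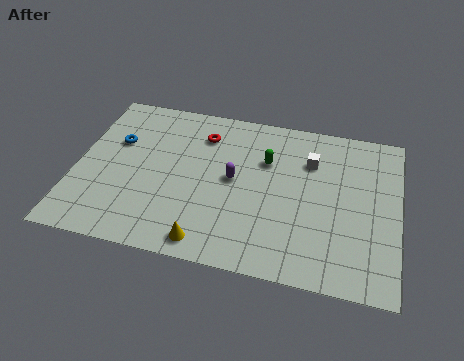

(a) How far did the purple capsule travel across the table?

1.7

The purple capsule moved from about (8.0, 6.6) to (7.2, 5.1), a distance of √(0.8² + 1.5²) ≈ 1.7.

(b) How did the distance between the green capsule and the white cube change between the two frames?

-1.9

The distance was about 3.9 in the first image and 2.0 in the second, so they moved 1.9 units closer together.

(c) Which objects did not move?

the white cube and the blue torus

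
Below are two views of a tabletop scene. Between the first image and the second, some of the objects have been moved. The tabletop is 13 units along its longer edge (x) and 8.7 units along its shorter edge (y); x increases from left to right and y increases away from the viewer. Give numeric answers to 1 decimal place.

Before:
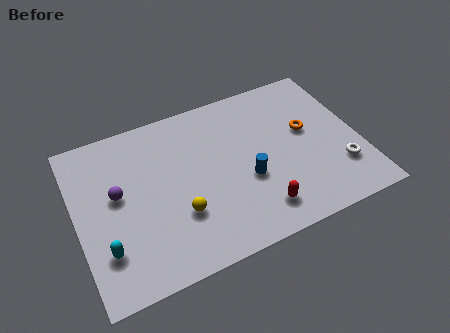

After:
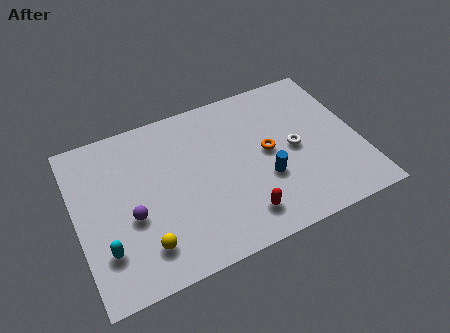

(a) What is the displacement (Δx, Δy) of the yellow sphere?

(-1.7, -1.0)

The yellow sphere started near (4.5, 2.8) and ended near (2.8, 1.8).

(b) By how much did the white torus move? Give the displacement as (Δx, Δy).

(-1.9, 1.8)

The white torus was at about (11.9, 2.4) and moved to about (10.0, 4.2).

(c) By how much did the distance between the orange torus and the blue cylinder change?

-2.0

The distance was about 3.4 in the first image and 1.4 in the second, so they moved 2.0 units closer together.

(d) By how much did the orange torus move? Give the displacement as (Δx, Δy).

(-1.9, -0.5)

From the two frames, the orange torus sits at roughly (10.7, 5.0) before and (8.8, 4.5) after.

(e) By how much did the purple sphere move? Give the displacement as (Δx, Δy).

(0.5, -1.4)

The purple sphere started near (1.9, 4.9) and ended near (2.4, 3.5).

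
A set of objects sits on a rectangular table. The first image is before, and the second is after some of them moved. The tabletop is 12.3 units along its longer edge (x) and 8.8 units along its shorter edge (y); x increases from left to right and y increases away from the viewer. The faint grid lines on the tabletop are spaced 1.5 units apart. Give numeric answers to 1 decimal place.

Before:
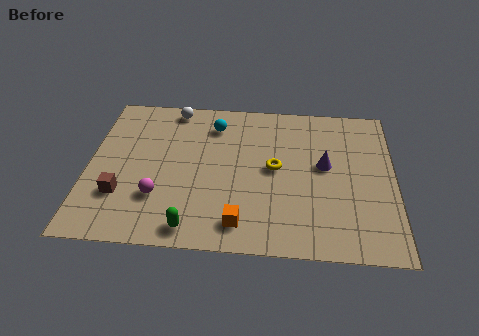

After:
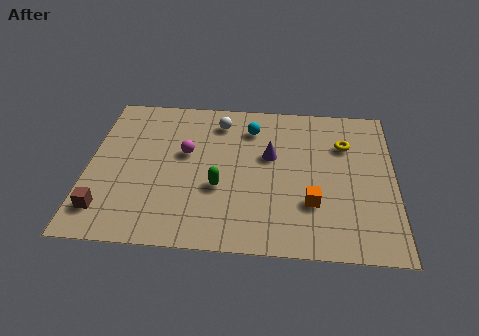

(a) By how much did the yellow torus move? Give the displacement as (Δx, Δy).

(2.8, 1.6)

The yellow torus started near (7.5, 4.6) and ended near (10.3, 6.2).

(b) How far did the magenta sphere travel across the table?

2.8

The magenta sphere moved from about (2.9, 2.6) to (3.9, 5.2), a distance of √(1.0² + 2.6²) ≈ 2.8.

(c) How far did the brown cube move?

1.1

The brown cube was near (1.4, 2.6) before and (0.8, 1.7) after, so it travelled √(0.6² + 0.9²) ≈ 1.1 units.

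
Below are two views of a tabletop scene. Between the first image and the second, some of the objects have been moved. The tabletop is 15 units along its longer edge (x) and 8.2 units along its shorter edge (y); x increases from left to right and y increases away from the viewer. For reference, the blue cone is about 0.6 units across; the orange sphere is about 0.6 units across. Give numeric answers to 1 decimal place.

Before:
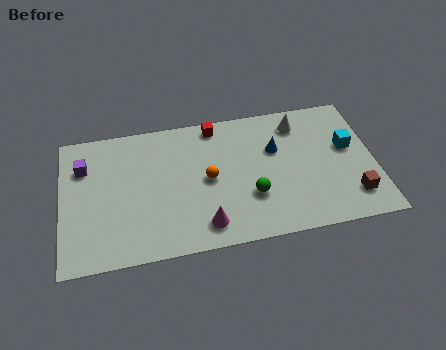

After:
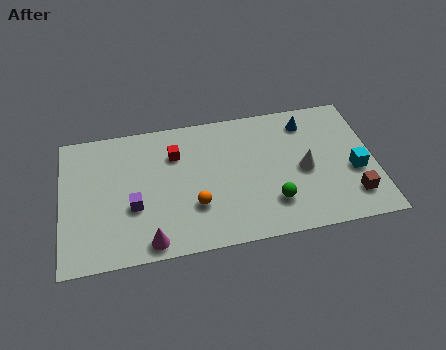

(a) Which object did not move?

the brown cube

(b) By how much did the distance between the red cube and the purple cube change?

-3.1

The distance was about 6.6 in the first image and 3.5 in the second, so they moved 3.1 units closer together.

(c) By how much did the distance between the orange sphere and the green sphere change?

+1.3

They were about 2.4 units apart before and 3.7 after — 1.3 units further apart.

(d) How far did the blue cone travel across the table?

2.1

The blue cone moved from about (10.3, 5.3) to (11.9, 6.7), a distance of √(1.6² + 1.4²) ≈ 2.1.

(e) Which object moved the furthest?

the purple cube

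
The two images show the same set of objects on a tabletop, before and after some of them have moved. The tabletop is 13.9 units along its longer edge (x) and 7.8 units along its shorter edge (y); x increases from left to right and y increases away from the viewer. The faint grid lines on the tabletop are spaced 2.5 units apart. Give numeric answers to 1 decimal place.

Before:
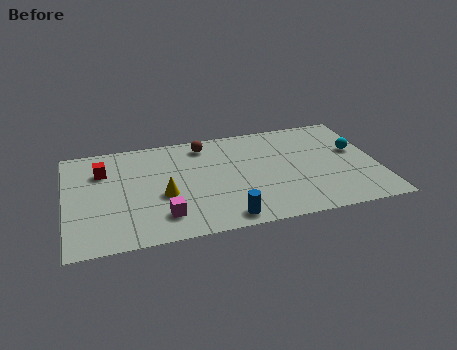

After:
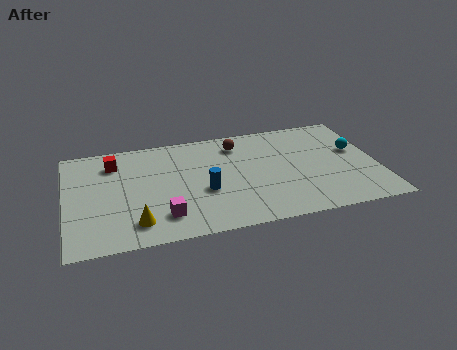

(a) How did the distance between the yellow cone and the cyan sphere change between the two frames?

+1.7

They were about 8.8 units apart before and 10.5 after — 1.7 units further apart.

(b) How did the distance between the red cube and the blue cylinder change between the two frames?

-2.1

Before: roughly 7.0 units apart; after: 4.9. That's 2.1 units closer together.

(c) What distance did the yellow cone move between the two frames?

2.1

From (4.3, 3.2) to (3.0, 1.5), the yellow cone covered √(1.3² + 1.7²) ≈ 2.1 units.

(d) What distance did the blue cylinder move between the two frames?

2.3

The blue cylinder was near (6.9, 0.9) before and (6.1, 3.1) after, so it travelled √(0.8² + 2.2²) ≈ 2.3 units.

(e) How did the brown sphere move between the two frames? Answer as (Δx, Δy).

(1.5, -0.3)

From the two frames, the brown sphere sits at roughly (6.3, 6.6) before and (7.8, 6.3) after.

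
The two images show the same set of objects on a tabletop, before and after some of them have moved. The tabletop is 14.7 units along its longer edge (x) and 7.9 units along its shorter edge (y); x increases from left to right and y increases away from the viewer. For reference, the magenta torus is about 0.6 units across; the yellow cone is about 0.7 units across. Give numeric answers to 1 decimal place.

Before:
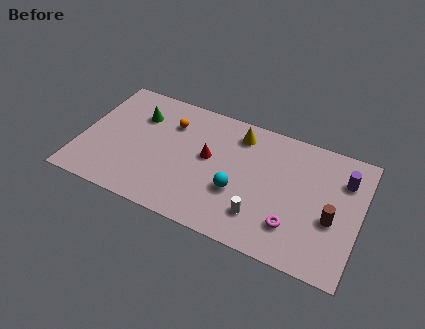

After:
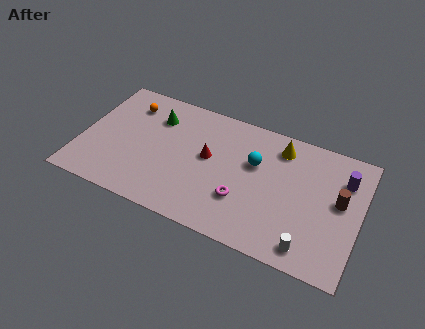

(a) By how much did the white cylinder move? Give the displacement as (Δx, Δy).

(2.6, -0.8)

From the two frames, the white cylinder sits at roughly (9.7, 1.9) before and (12.3, 1.1) after.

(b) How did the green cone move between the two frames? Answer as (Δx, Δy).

(0.9, 0.2)

From the two frames, the green cone sits at roughly (2.8, 5.7) before and (3.7, 5.9) after.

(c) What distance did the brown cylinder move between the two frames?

1.2

From (13.3, 3.2) to (13.6, 4.4), the brown cylinder covered √(0.3² + 1.2²) ≈ 1.2 units.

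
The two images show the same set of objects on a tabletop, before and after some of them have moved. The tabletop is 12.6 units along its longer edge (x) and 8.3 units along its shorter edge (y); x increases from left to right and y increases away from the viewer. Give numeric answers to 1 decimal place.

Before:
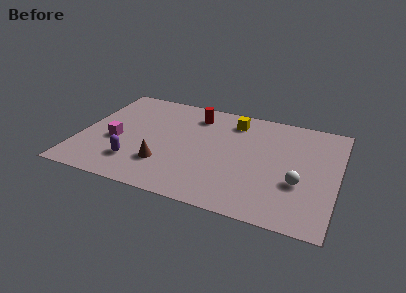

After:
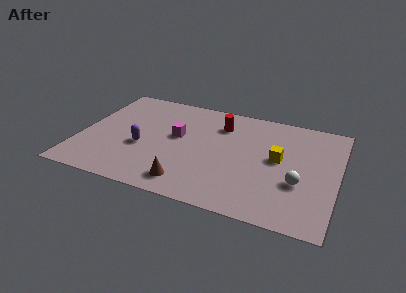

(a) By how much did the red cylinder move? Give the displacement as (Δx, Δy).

(1.3, -0.4)

The red cylinder was at about (5.4, 6.7) and moved to about (6.7, 6.3).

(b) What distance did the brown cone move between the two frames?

1.6

From (4.3, 2.3) to (5.6, 1.3), the brown cone covered √(1.3² + 1.0²) ≈ 1.6 units.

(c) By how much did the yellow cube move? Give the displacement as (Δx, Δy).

(2.4, -2.3)

From the two frames, the yellow cube sits at roughly (7.3, 6.8) before and (9.7, 4.5) after.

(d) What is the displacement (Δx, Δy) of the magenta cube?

(2.9, 1.3)

The magenta cube was at about (1.8, 3.4) and moved to about (4.7, 4.7).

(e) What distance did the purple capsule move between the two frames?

1.3

The purple capsule was near (2.9, 2.0) before and (3.1, 3.3) after, so it travelled √(0.2² + 1.3²) ≈ 1.3 units.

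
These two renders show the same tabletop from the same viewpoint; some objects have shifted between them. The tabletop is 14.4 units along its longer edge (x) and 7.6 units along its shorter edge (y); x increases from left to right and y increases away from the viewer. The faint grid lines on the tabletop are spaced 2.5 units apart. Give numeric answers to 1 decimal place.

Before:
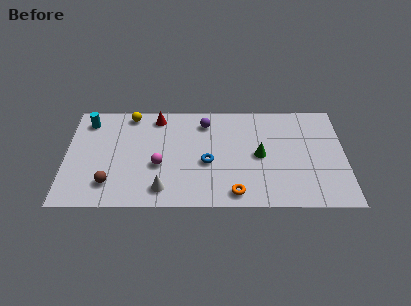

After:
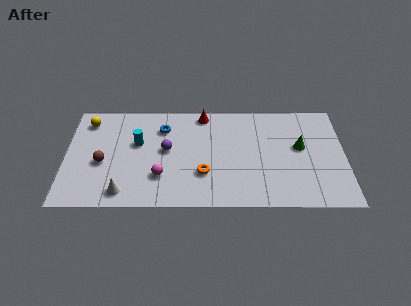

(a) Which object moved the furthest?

the blue torus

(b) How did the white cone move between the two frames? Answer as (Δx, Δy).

(-2.0, -0.2)

The white cone started near (5.0, 1.3) and ended near (3.0, 1.1).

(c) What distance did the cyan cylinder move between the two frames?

3.1

The cyan cylinder was near (1.1, 6.2) before and (3.7, 4.6) after, so it travelled √(2.6² + 1.6²) ≈ 3.1 units.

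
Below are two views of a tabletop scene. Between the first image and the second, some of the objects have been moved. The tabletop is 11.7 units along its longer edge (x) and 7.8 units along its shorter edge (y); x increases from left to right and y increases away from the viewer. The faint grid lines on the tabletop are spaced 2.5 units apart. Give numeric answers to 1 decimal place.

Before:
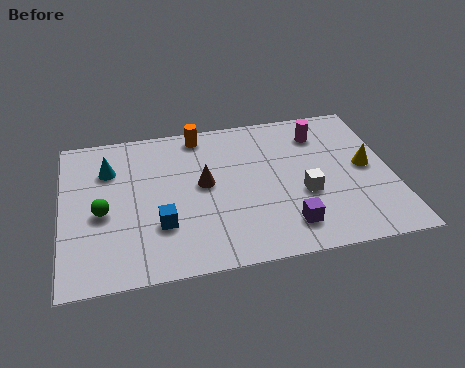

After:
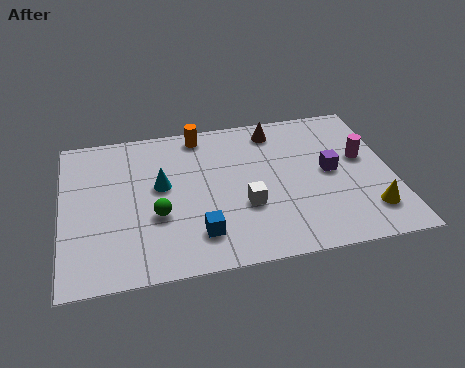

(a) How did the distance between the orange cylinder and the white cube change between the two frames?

-0.9

The distance was about 5.2 in the first image and 4.3 in the second, so they moved 0.9 units closer together.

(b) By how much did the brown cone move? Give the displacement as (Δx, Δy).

(2.7, 2.4)

The brown cone started near (5.0, 4.2) and ended near (7.7, 6.6).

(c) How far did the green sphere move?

2.0

The green sphere moved from about (1.4, 3.4) to (3.3, 2.9), a distance of √(1.9² + 0.5²) ≈ 2.0.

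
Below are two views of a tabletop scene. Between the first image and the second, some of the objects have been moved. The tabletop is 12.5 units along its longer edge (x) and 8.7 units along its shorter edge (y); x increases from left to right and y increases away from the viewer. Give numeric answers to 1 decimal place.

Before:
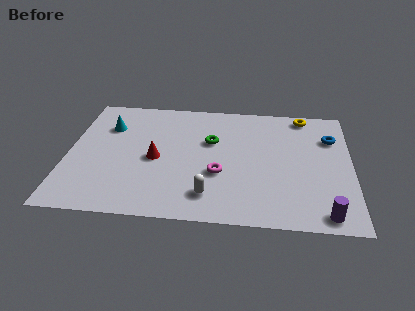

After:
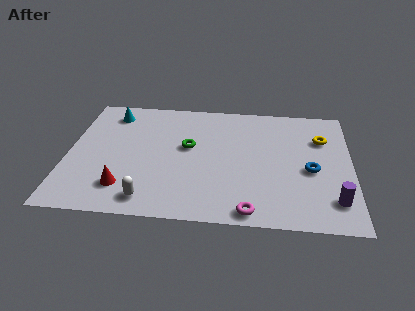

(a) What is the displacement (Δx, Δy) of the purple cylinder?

(0.4, 0.9)

From the two frames, the purple cylinder sits at roughly (11.3, 0.9) before and (11.7, 1.8) after.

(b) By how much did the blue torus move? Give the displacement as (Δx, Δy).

(-0.9, -2.4)

From the two frames, the blue torus sits at roughly (11.6, 6.2) before and (10.7, 3.8) after.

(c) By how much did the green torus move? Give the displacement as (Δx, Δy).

(-1.0, -0.5)

From the two frames, the green torus sits at roughly (6.3, 5.5) before and (5.3, 5.0) after.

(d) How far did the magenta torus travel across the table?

2.8

The magenta torus was near (6.7, 3.2) before and (8.1, 0.8) after, so it travelled √(1.4² + 2.4²) ≈ 2.8 units.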